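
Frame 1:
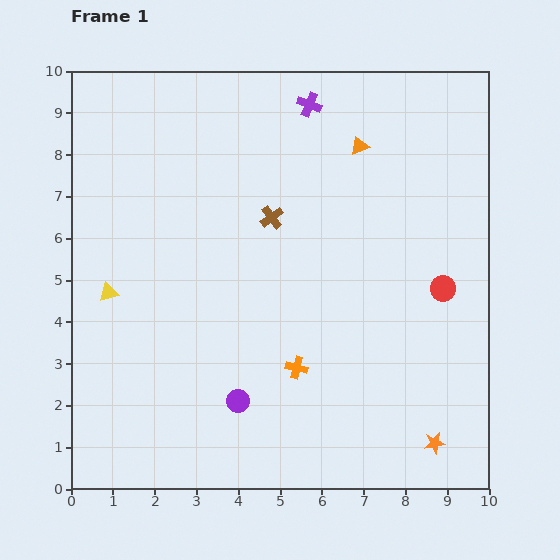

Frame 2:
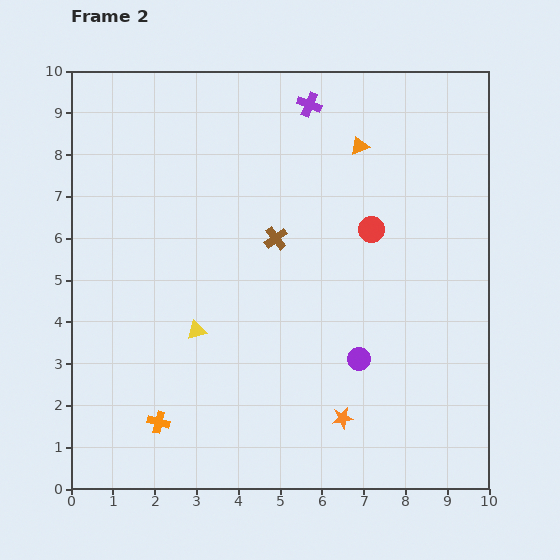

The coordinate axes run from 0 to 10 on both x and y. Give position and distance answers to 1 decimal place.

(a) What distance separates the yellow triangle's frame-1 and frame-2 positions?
2.3

The yellow triangle moved from (0.9, 4.7) to (3.0, 3.8), a distance of √(2.1² + 0.9²) ≈ 2.3.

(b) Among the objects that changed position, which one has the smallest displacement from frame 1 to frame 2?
the brown cross

(moved 0.5)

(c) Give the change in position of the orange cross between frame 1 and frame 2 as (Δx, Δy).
(-3.3, -1.3)

The orange cross was at (5.4, 2.9) in frame 1 and (2.1, 1.6) in frame 2.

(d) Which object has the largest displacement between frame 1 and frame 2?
the orange cross

(moved 3.5; next 3.1)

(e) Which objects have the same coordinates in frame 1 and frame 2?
the orange triangle, the purple cross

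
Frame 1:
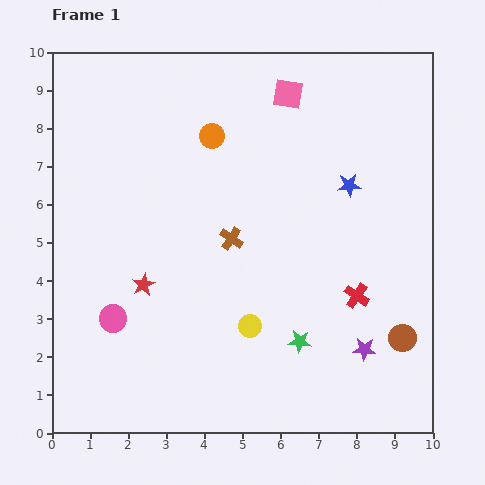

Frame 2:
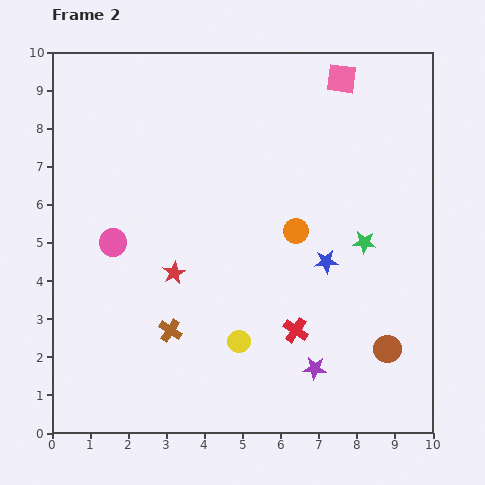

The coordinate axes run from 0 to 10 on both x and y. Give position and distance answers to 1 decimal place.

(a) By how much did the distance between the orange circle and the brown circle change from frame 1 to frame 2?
-3.4

Distance in frame 1: 7.3. Distance in frame 2: 3.9.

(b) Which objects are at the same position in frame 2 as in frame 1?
none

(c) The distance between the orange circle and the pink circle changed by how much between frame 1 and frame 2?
-0.7

Distance in frame 1: 5.5. Distance in frame 2: 4.8.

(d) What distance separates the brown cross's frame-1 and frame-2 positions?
2.9

The brown cross moved from (4.7, 5.1) to (3.1, 2.7), a distance of √(1.6² + 2.4²) ≈ 2.9.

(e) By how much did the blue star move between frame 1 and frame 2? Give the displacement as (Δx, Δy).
(-0.6, -2.0)

The blue star was at (7.8, 6.5) in frame 1 and (7.2, 4.5) in frame 2.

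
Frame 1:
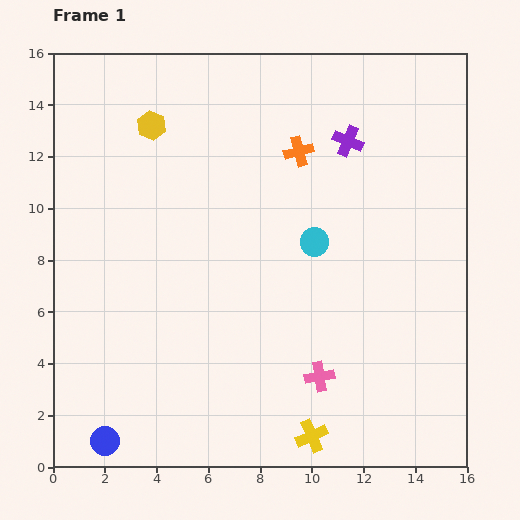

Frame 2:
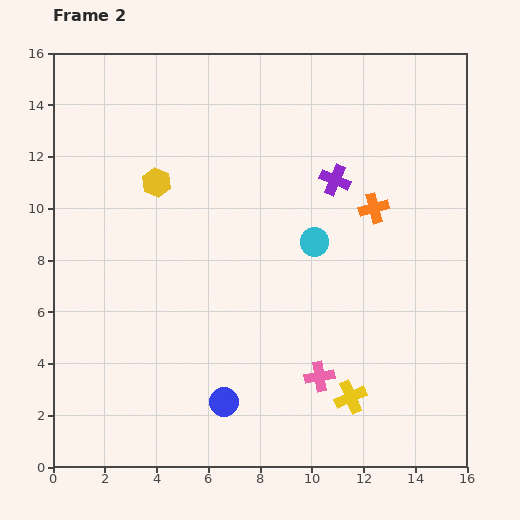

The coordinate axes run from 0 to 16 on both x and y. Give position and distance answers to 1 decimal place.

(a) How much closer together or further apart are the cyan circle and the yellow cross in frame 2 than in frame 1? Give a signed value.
-1.3

Distance in frame 1: 7.5. Distance in frame 2: 6.2.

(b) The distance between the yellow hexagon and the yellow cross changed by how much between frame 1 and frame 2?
-2.3

Distance in frame 1: 13.5. Distance in frame 2: 11.2.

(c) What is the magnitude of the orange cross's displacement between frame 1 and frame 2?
3.6

The orange cross moved from (9.5, 12.2) to (12.4, 10.0), a distance of √(2.9² + 2.2²) ≈ 3.6.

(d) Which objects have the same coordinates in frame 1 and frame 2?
the cyan circle, the pink cross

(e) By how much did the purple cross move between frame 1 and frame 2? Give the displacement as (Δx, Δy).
(-0.5, -1.5)

The purple cross was at (11.4, 12.6) in frame 1 and (10.9, 11.1) in frame 2.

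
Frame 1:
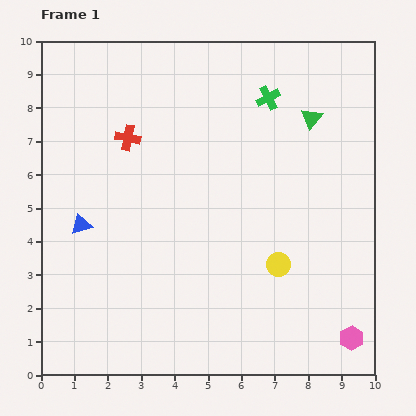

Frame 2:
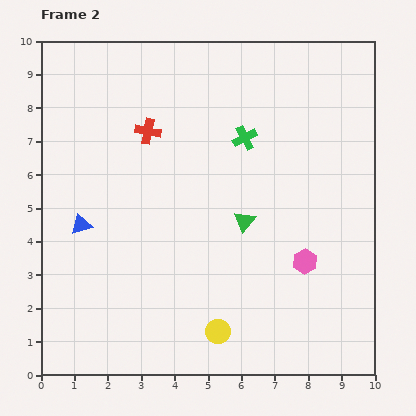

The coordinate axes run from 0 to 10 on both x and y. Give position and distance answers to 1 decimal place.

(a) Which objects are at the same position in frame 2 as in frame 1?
the blue triangle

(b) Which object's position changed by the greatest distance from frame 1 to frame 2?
the green triangle

(moved 3.7; next 2.7)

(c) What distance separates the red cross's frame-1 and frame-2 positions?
0.6

The red cross moved from (2.6, 7.1) to (3.2, 7.3), a distance of √(0.6² + 0.2²) ≈ 0.6.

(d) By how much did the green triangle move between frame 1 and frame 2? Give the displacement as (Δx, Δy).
(-2.0, -3.1)

The green triangle was at (8.1, 7.7) in frame 1 and (6.1, 4.6) in frame 2.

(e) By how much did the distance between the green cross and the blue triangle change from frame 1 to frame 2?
-1.3

Distance in frame 1: 6.8. Distance in frame 2: 5.5.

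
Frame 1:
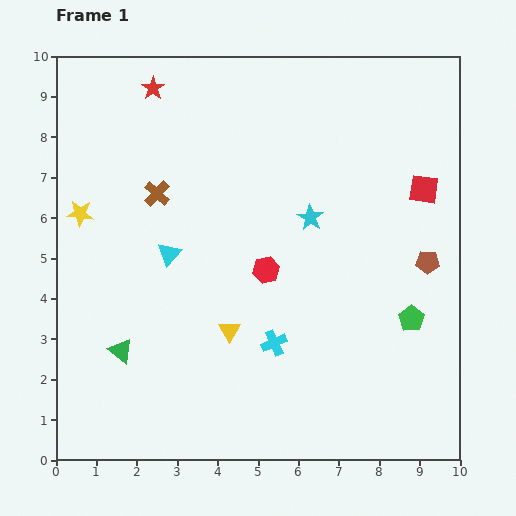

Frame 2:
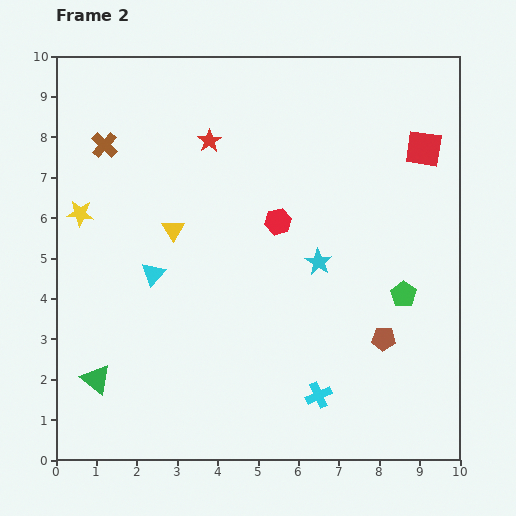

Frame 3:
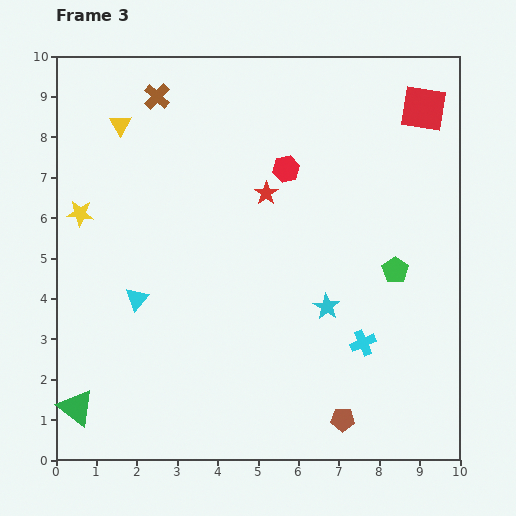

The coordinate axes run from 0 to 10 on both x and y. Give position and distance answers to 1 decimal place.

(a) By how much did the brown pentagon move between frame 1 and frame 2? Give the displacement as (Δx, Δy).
(-1.1, -1.9)

The brown pentagon was at (9.2, 4.9) in frame 1 and (8.1, 3.0) in frame 2.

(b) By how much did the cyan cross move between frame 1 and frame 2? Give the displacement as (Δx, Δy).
(1.1, -1.3)

The cyan cross was at (5.4, 2.9) in frame 1 and (6.5, 1.6) in frame 2.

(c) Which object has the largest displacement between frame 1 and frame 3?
the yellow triangle

(moved 5.8; next 4.4)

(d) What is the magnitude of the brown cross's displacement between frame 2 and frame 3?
1.8

The brown cross moved from (1.2, 7.8) to (2.5, 9.0), a distance of √(1.3² + 1.2²) ≈ 1.8.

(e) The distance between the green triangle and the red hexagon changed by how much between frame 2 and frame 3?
+1.9

Distance in frame 2: 6.0. Distance in frame 3: 7.9.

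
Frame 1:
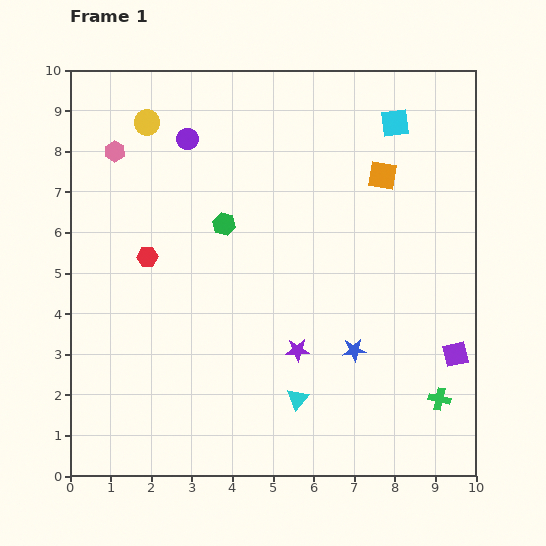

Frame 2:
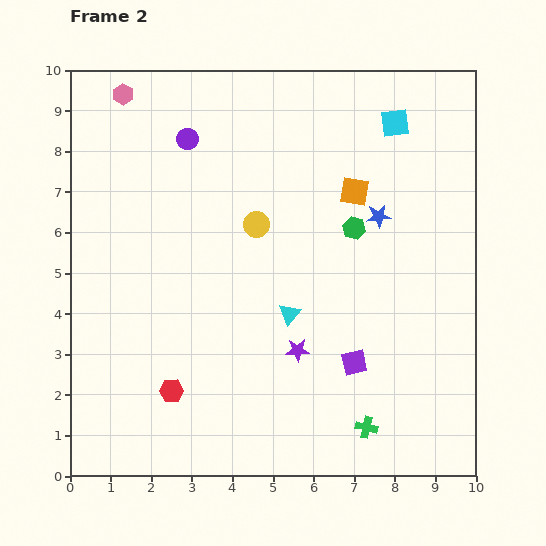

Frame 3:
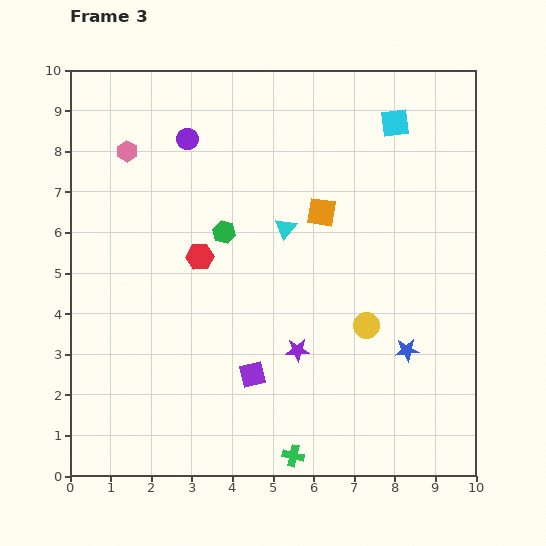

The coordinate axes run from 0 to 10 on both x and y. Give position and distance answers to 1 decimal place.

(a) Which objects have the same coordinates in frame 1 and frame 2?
the cyan square, the purple star, the purple circle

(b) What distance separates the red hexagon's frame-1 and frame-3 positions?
1.3

The red hexagon moved from (1.9, 5.4) to (3.2, 5.4), a distance of √(1.3² + 0.0²) ≈ 1.3.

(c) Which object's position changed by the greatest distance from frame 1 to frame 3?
the yellow circle

(moved 7.4; next 5.0)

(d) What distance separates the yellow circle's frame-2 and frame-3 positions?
3.7

The yellow circle moved from (4.6, 6.2) to (7.3, 3.7), a distance of √(2.7² + 2.5²) ≈ 3.7.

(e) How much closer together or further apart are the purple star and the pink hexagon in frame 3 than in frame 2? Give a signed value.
-1.1

Distance in frame 2: 7.6. Distance in frame 3: 6.5.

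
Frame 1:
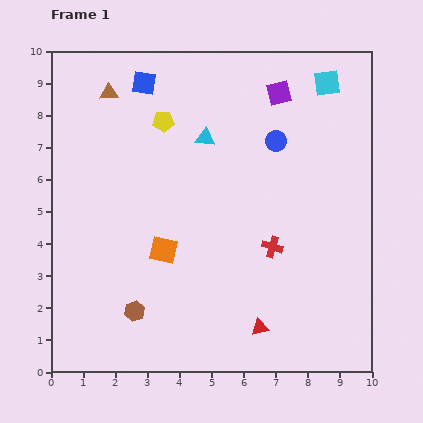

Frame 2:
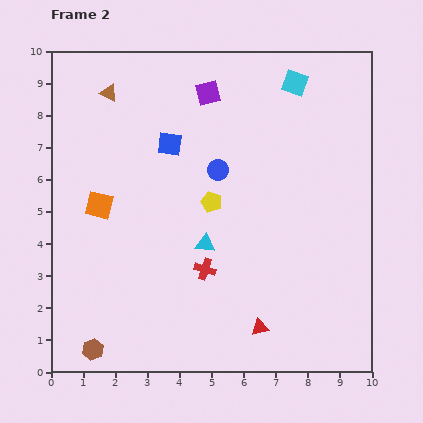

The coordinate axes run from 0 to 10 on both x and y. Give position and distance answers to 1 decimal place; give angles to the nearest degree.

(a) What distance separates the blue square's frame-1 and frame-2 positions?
2.1

The blue square moved from (2.9, 9.0) to (3.7, 7.1), a distance of √(0.8² + 1.9²) ≈ 2.1.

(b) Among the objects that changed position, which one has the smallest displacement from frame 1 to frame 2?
the cyan square

(moved 1.0)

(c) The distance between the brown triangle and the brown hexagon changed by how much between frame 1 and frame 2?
+1.2

Distance in frame 1: 6.8. Distance in frame 2: 8.0.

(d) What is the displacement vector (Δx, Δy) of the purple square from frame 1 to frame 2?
(-2.2, 0.0)

The purple square was at (7.1, 8.7) in frame 1 and (4.9, 8.7) in frame 2.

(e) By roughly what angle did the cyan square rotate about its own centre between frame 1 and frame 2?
27° clockwise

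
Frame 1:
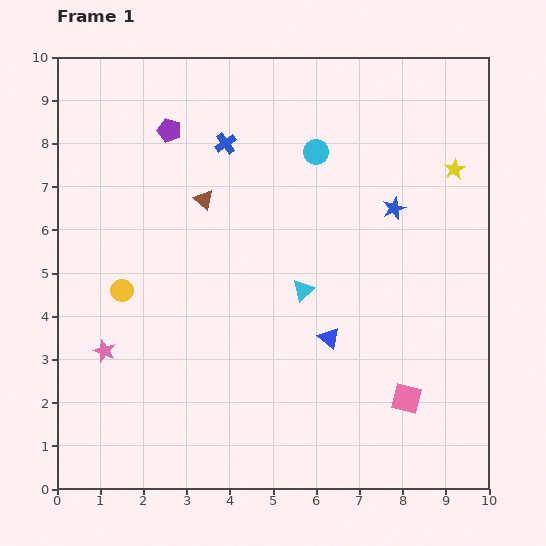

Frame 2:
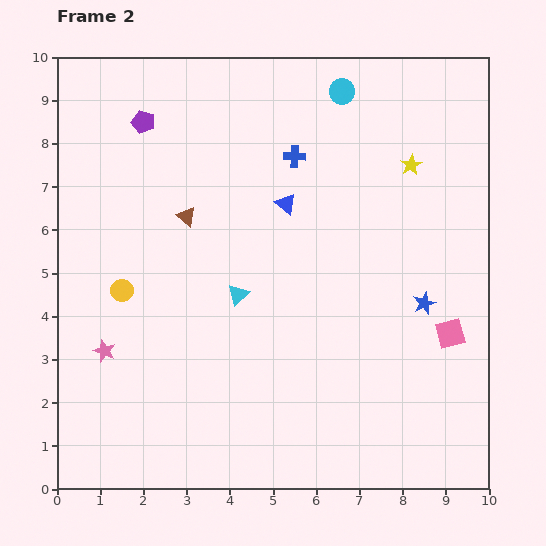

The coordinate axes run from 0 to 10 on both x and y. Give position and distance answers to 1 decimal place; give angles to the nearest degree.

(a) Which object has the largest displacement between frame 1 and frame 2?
the blue triangle

(moved 3.3; next 2.3)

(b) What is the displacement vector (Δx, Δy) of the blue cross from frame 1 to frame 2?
(1.6, -0.3)

The blue cross was at (3.9, 8.0) in frame 1 and (5.5, 7.7) in frame 2.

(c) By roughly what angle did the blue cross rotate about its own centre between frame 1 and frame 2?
38° clockwise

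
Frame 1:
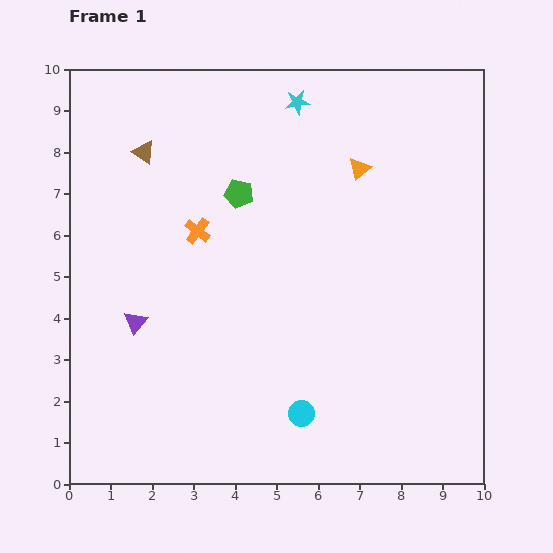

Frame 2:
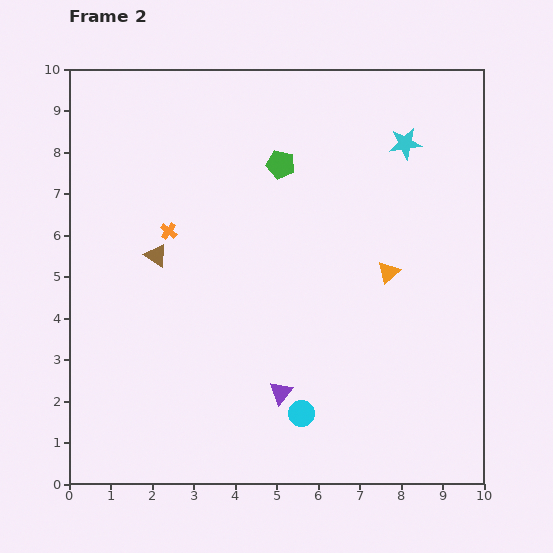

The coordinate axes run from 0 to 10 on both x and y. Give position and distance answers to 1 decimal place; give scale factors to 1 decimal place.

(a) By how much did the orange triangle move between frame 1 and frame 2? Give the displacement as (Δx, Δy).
(0.7, -2.5)

The orange triangle was at (7.0, 7.6) in frame 1 and (7.7, 5.1) in frame 2.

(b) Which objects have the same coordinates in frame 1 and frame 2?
the cyan circle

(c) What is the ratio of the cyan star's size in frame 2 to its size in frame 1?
1.3×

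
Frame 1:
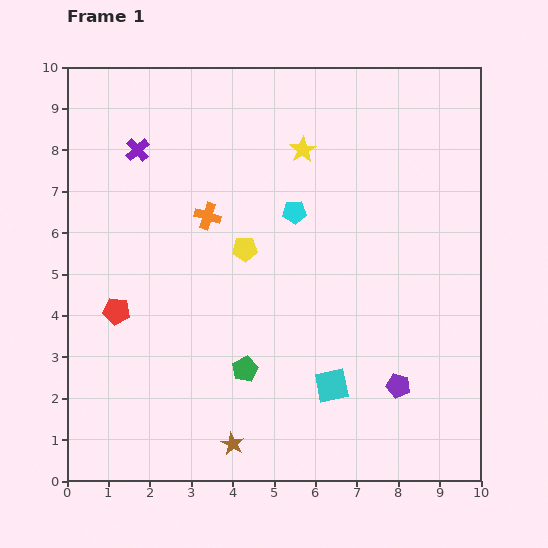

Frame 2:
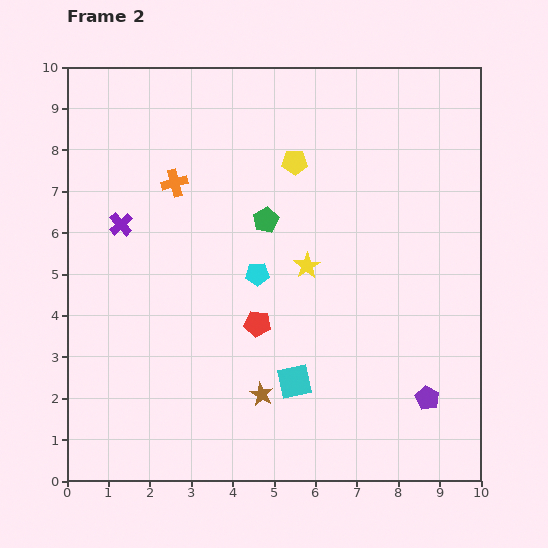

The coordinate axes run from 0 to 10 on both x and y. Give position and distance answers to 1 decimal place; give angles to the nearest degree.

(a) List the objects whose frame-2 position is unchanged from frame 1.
none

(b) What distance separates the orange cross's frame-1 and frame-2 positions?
1.1

The orange cross moved from (3.4, 6.4) to (2.6, 7.2), a distance of √(0.8² + 0.8²) ≈ 1.1.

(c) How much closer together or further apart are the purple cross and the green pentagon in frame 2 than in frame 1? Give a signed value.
-2.4

Distance in frame 1: 5.9. Distance in frame 2: 3.5.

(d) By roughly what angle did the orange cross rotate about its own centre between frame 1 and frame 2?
31° counter-clockwise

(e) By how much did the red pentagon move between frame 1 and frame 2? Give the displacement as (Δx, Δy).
(3.4, -0.3)

The red pentagon was at (1.2, 4.1) in frame 1 and (4.6, 3.8) in frame 2.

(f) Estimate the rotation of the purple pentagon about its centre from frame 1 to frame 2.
15° clockwise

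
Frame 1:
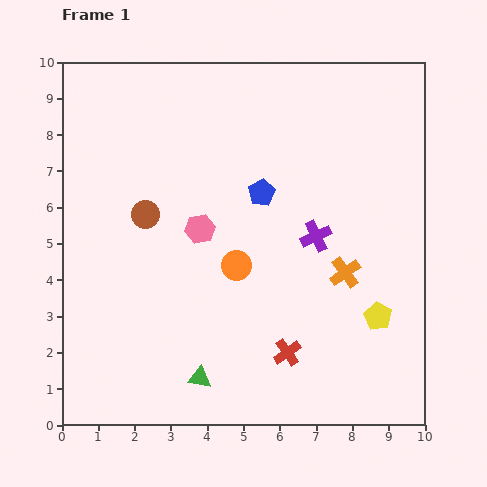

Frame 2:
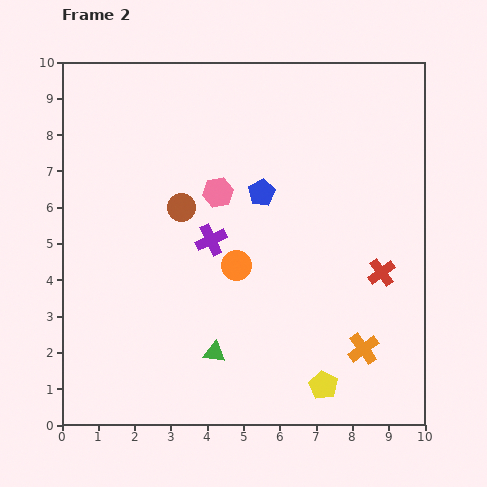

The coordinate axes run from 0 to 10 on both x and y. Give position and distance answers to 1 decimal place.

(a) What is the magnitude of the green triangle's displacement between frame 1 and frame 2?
0.8

The green triangle moved from (3.8, 1.3) to (4.2, 2.0), a distance of √(0.4² + 0.7²) ≈ 0.8.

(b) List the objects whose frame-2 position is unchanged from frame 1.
the blue pentagon, the orange circle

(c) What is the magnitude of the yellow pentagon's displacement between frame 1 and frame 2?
2.4

The yellow pentagon moved from (8.7, 3.0) to (7.2, 1.1), a distance of √(1.5² + 1.9²) ≈ 2.4.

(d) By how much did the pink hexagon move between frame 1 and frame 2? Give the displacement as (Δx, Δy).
(0.5, 1.0)

The pink hexagon was at (3.8, 5.4) in frame 1 and (4.3, 6.4) in frame 2.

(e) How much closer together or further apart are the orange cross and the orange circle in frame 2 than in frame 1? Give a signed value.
+1.2

Distance in frame 1: 3.0. Distance in frame 2: 4.2.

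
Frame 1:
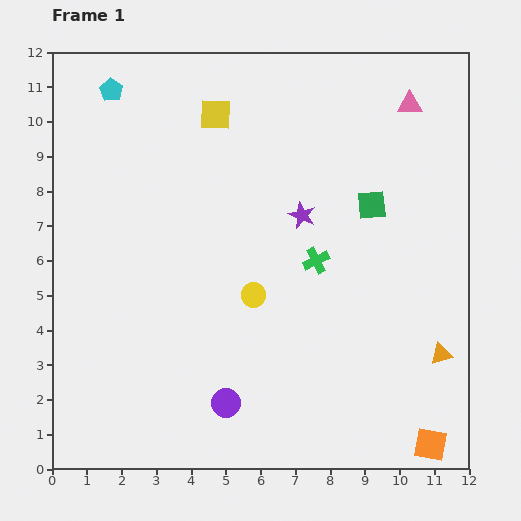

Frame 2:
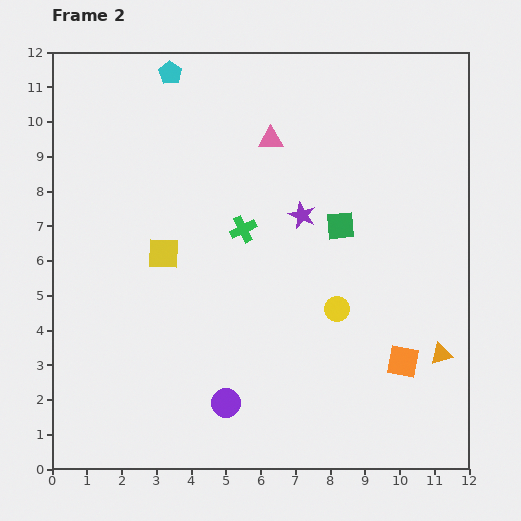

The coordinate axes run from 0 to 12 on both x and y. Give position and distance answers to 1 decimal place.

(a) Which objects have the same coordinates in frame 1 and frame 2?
the purple circle, the orange triangle, the purple star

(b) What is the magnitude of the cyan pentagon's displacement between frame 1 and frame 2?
1.8

The cyan pentagon moved from (1.7, 10.9) to (3.4, 11.4), a distance of √(1.7² + 0.5²) ≈ 1.8.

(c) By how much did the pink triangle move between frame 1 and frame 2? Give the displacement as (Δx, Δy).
(-4.0, -1.0)

The pink triangle was at (10.3, 10.5) in frame 1 and (6.3, 9.5) in frame 2.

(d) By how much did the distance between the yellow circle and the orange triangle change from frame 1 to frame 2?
-2.4

Distance in frame 1: 5.7. Distance in frame 2: 3.3.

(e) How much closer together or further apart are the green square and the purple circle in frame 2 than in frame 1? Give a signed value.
-1.0

Distance in frame 1: 7.1. Distance in frame 2: 6.1.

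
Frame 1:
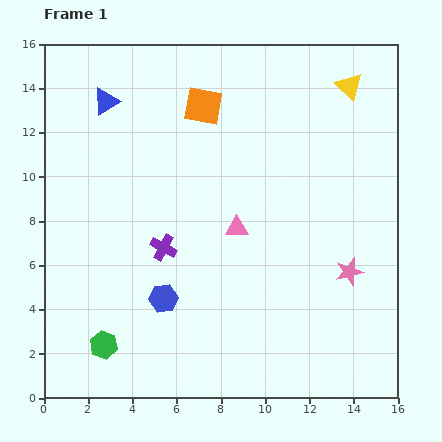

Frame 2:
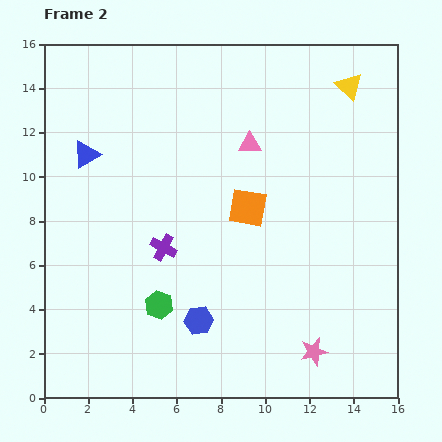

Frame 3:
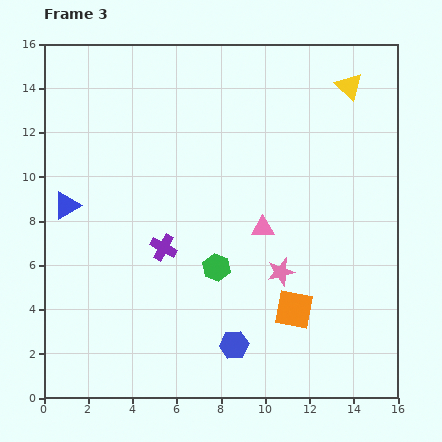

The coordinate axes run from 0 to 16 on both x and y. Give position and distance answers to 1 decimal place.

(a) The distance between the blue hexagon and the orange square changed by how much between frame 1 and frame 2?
-3.3

Distance in frame 1: 8.9. Distance in frame 2: 5.6.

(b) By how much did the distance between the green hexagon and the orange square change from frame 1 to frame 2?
-5.8

Distance in frame 1: 11.7. Distance in frame 2: 5.9.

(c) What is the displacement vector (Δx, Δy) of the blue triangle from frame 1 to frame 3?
(-1.8, -4.7)

The blue triangle was at (2.8, 13.4) in frame 1 and (1.0, 8.7) in frame 3.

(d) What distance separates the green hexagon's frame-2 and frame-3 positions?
3.1

The green hexagon moved from (5.2, 4.2) to (7.8, 5.9), a distance of √(2.6² + 1.7²) ≈ 3.1.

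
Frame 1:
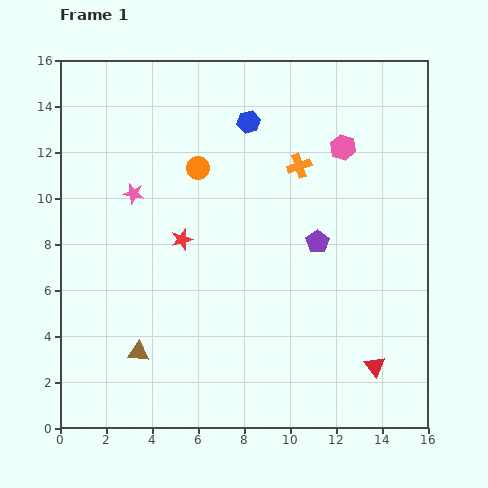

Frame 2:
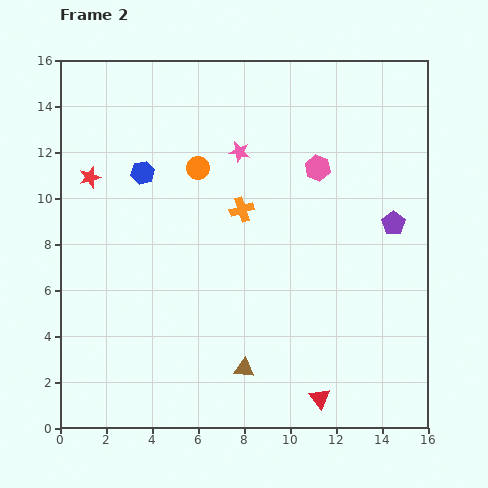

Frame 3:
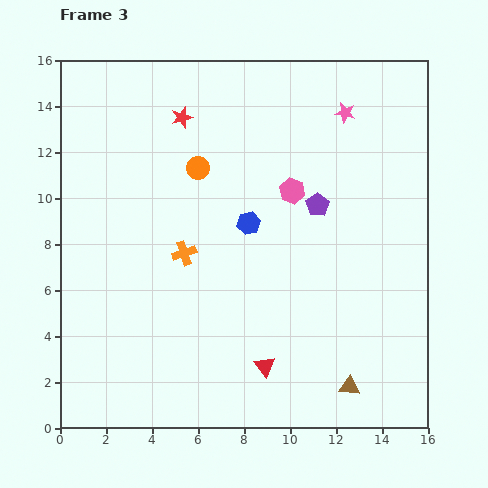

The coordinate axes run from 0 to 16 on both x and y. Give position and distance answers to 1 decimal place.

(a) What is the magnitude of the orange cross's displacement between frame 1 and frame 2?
3.1

The orange cross moved from (10.4, 11.4) to (7.9, 9.5), a distance of √(2.5² + 1.9²) ≈ 3.1.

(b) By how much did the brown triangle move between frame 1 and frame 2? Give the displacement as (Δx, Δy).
(4.6, -0.7)

The brown triangle was at (3.4, 3.3) in frame 1 and (8.0, 2.6) in frame 2.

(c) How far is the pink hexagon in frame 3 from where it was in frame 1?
2.9

The pink hexagon moved from (12.3, 12.2) to (10.1, 10.3), a distance of √(2.2² + 1.9²) ≈ 2.9.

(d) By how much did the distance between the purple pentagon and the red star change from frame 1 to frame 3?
+1.1

Distance in frame 1: 5.9. Distance in frame 3: 7.0.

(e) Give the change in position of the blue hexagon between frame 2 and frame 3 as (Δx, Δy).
(4.6, -2.2)

The blue hexagon was at (3.6, 11.1) in frame 2 and (8.2, 8.9) in frame 3.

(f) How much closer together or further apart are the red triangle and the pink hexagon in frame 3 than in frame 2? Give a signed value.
-2.3

Distance in frame 2: 10.0. Distance in frame 3: 7.7.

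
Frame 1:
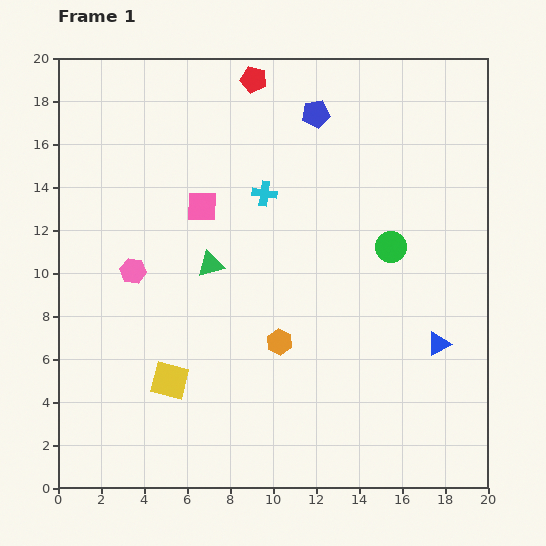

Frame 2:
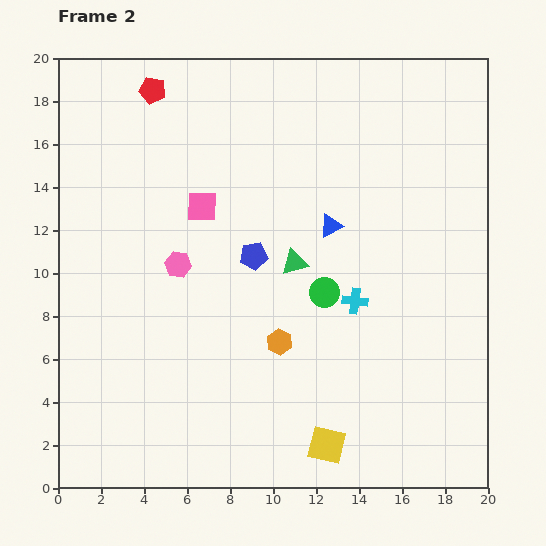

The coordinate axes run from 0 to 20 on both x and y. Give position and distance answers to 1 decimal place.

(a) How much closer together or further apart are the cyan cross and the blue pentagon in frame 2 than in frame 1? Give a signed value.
+0.7

Distance in frame 1: 4.4. Distance in frame 2: 5.1.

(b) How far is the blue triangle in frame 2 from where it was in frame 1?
7.4

The blue triangle moved from (17.7, 6.7) to (12.7, 12.2), a distance of √(5.0² + 5.5²) ≈ 7.4.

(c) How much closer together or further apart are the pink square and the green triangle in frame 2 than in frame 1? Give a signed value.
+2.3

Distance in frame 1: 2.7. Distance in frame 2: 5.0.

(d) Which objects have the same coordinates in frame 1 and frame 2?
the pink square, the orange hexagon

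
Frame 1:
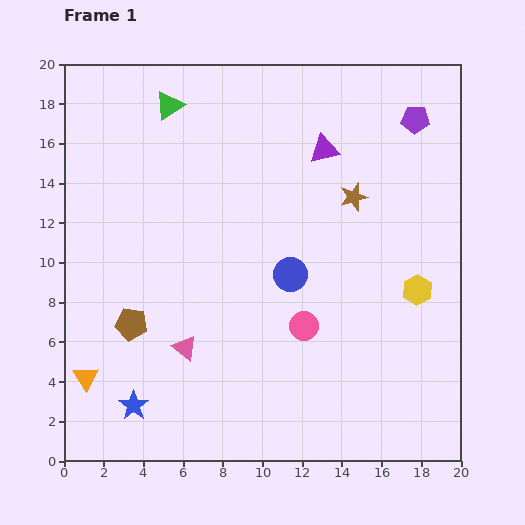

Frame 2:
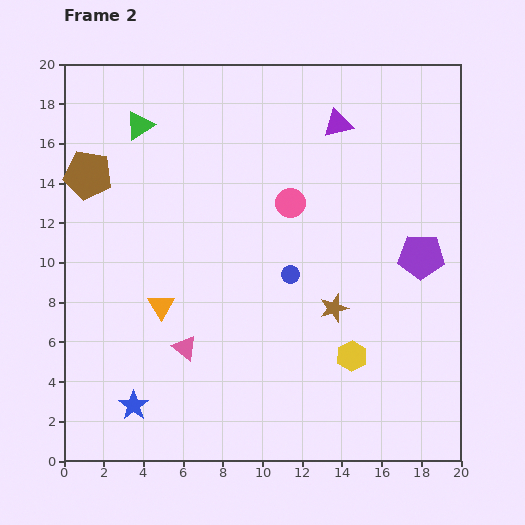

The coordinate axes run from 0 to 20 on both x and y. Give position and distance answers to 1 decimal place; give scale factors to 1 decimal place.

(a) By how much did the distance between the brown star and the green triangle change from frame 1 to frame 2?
+3.0

Distance in frame 1: 10.4. Distance in frame 2: 13.4.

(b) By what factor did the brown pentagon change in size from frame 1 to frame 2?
1.5×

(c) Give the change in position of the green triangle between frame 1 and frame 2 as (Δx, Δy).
(-1.5, -1.0)

The green triangle was at (5.3, 17.9) in frame 1 and (3.8, 16.9) in frame 2.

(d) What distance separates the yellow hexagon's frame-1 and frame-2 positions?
4.7

The yellow hexagon moved from (17.8, 8.6) to (14.5, 5.3), a distance of √(3.3² + 3.3²) ≈ 4.7.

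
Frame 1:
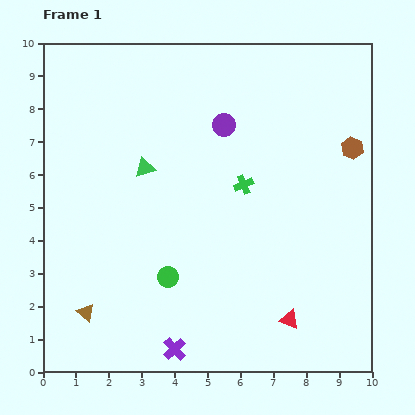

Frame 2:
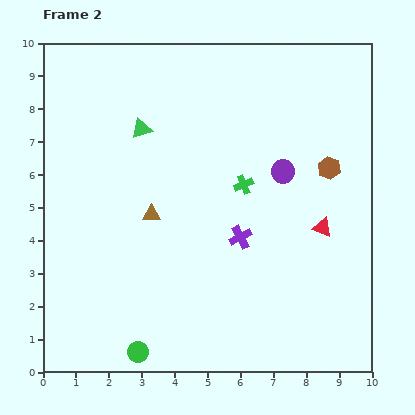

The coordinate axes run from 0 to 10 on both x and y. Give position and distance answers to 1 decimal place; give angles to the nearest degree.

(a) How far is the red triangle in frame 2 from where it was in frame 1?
3.0

The red triangle moved from (7.5, 1.6) to (8.5, 4.4), a distance of √(1.0² + 2.8²) ≈ 3.0.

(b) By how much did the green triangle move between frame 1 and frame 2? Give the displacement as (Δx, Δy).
(-0.1, 1.2)

The green triangle was at (3.1, 6.2) in frame 1 and (3.0, 7.4) in frame 2.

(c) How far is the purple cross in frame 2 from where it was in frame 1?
3.9

The purple cross moved from (4.0, 0.7) to (6.0, 4.1), a distance of √(2.0² + 3.4²) ≈ 3.9.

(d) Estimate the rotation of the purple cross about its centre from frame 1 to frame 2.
16° clockwise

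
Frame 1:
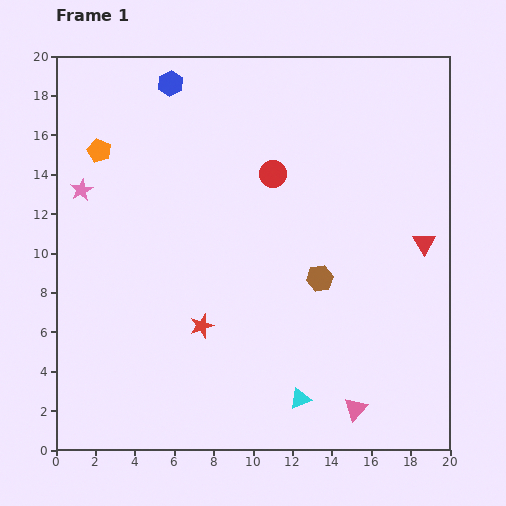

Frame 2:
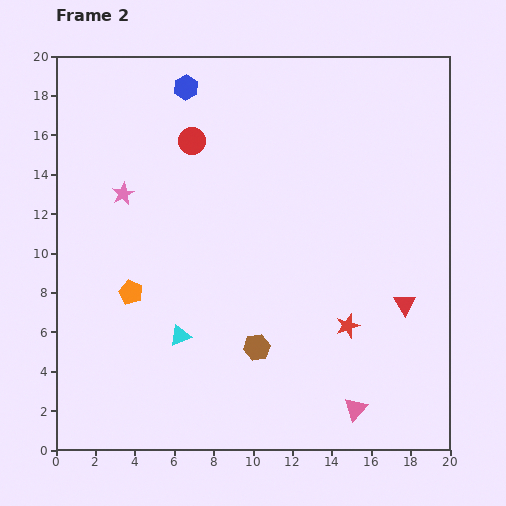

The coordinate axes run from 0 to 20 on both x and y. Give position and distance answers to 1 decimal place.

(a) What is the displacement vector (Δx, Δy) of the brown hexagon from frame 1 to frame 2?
(-3.2, -3.5)

The brown hexagon was at (13.4, 8.7) in frame 1 and (10.2, 5.2) in frame 2.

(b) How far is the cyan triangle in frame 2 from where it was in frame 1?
6.9

The cyan triangle moved from (12.4, 2.6) to (6.3, 5.8), a distance of √(6.1² + 3.2²) ≈ 6.9.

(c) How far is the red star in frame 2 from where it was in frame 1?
7.4

The red star moved from (7.4, 6.3) to (14.8, 6.3), a distance of √(7.4² + 0.0²) ≈ 7.4.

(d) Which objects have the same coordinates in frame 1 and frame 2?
the pink triangle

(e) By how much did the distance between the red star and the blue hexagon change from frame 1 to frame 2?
+2.2

Distance in frame 1: 12.4. Distance in frame 2: 14.6.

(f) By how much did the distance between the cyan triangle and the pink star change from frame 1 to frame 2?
-7.5

Distance in frame 1: 15.3. Distance in frame 2: 7.8.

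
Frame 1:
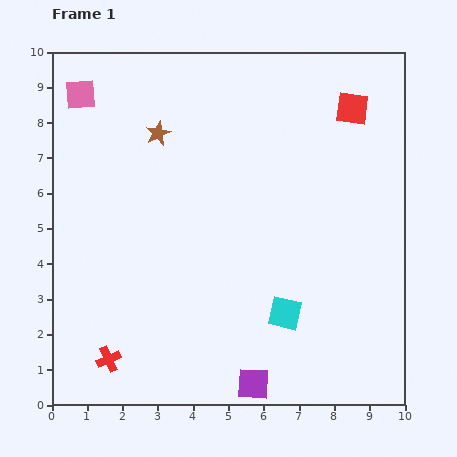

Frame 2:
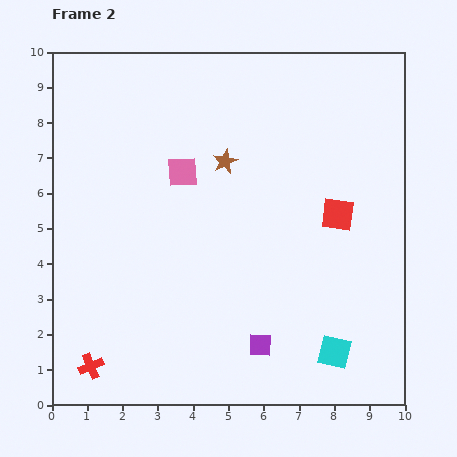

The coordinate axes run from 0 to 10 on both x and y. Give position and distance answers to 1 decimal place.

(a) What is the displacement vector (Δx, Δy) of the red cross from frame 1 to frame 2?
(-0.5, -0.2)

The red cross was at (1.6, 1.3) in frame 1 and (1.1, 1.1) in frame 2.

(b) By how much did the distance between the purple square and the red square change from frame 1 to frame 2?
-4.0

Distance in frame 1: 8.3. Distance in frame 2: 4.3.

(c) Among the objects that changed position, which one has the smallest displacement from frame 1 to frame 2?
the red cross

(moved 0.5)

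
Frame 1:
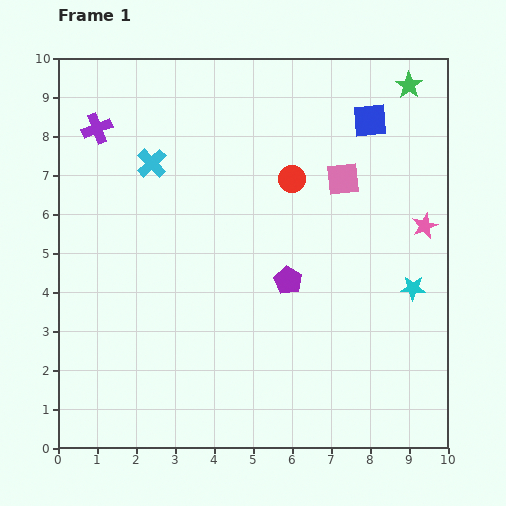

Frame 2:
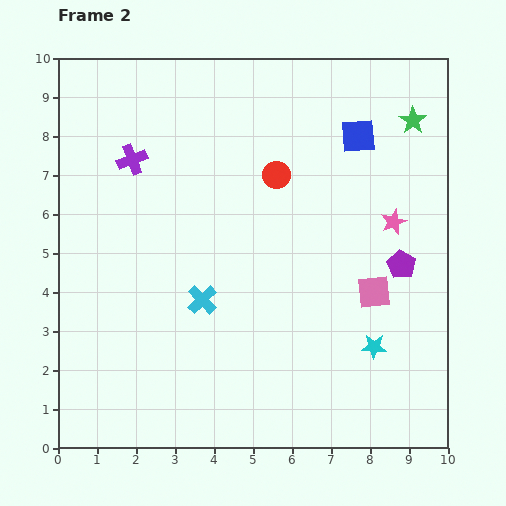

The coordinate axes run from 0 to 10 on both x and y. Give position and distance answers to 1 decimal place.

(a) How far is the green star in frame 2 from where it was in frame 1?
0.9

The green star moved from (9.0, 9.3) to (9.1, 8.4), a distance of √(0.1² + 0.9²) ≈ 0.9.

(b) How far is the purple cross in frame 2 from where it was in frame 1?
1.2

The purple cross moved from (1.0, 8.2) to (1.9, 7.4), a distance of √(0.9² + 0.8²) ≈ 1.2.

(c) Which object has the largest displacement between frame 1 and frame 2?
the cyan cross

(moved 3.7; next 3.0)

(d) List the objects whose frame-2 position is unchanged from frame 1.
none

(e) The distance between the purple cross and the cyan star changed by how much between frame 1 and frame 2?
-1.3

Distance in frame 1: 9.1. Distance in frame 2: 7.8.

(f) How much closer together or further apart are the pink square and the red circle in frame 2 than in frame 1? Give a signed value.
+2.6

Distance in frame 1: 1.3. Distance in frame 2: 3.9.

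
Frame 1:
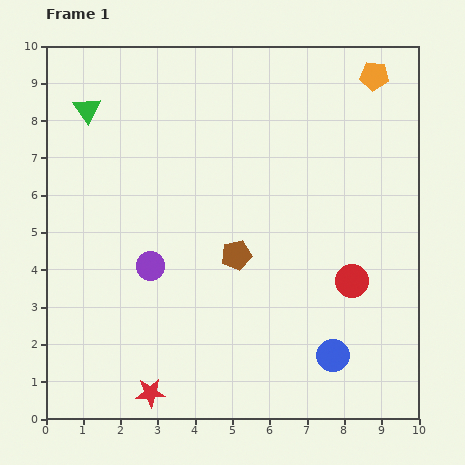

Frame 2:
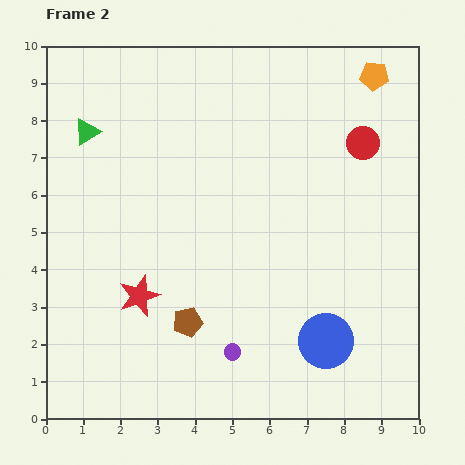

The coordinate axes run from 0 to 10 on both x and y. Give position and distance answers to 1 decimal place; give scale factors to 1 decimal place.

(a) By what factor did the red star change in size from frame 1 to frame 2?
1.4×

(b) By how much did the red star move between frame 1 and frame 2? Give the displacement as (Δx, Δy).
(-0.3, 2.6)

The red star was at (2.8, 0.7) in frame 1 and (2.5, 3.3) in frame 2.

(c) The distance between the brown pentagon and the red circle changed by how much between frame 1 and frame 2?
+3.5

Distance in frame 1: 3.2. Distance in frame 2: 6.7.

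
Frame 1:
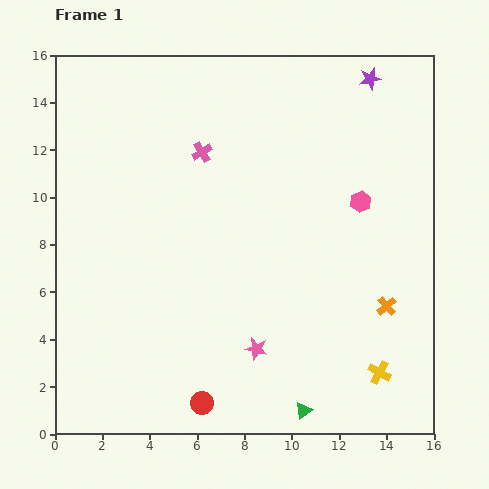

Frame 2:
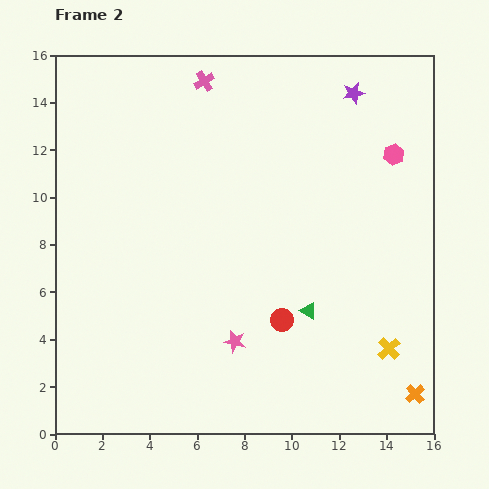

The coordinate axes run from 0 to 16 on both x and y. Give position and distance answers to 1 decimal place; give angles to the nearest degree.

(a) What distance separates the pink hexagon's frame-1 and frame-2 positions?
2.4

The pink hexagon moved from (12.9, 9.8) to (14.3, 11.8), a distance of √(1.4² + 2.0²) ≈ 2.4.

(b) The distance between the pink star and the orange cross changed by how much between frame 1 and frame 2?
+2.1

Distance in frame 1: 5.8. Distance in frame 2: 7.9.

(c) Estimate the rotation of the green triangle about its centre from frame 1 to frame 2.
50° counter-clockwise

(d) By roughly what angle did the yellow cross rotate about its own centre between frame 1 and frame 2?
19° clockwise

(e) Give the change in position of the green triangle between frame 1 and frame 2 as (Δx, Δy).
(0.2, 4.2)

The green triangle was at (10.5, 1.0) in frame 1 and (10.7, 5.2) in frame 2.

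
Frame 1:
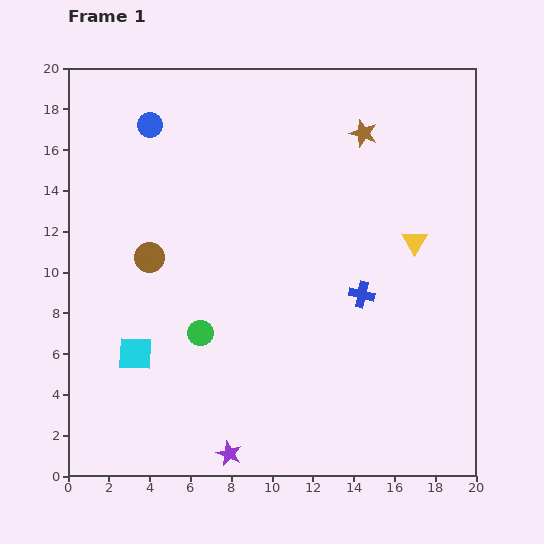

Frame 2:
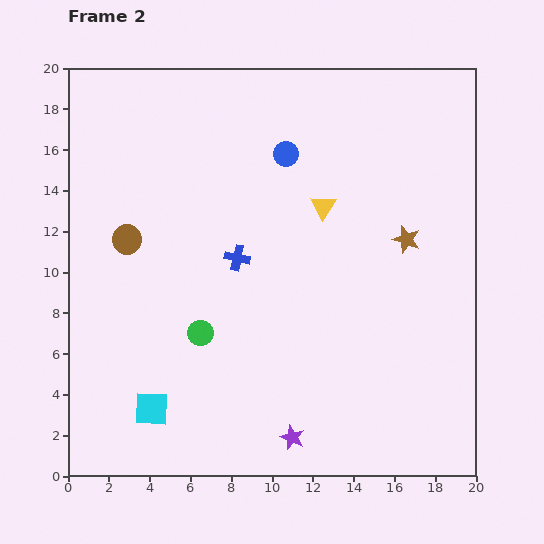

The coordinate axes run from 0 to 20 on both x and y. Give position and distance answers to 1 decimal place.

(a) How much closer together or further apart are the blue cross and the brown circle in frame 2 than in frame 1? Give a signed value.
-5.1

Distance in frame 1: 10.6. Distance in frame 2: 5.5.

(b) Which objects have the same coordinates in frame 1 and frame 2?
the green circle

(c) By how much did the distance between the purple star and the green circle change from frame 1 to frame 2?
+0.7

Distance in frame 1: 6.1. Distance in frame 2: 6.8.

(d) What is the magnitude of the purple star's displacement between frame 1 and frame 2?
3.2

The purple star moved from (7.9, 1.1) to (11.0, 1.9), a distance of √(3.1² + 0.8²) ≈ 3.2.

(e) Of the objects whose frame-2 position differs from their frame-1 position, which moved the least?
the brown circle

(moved 1.4)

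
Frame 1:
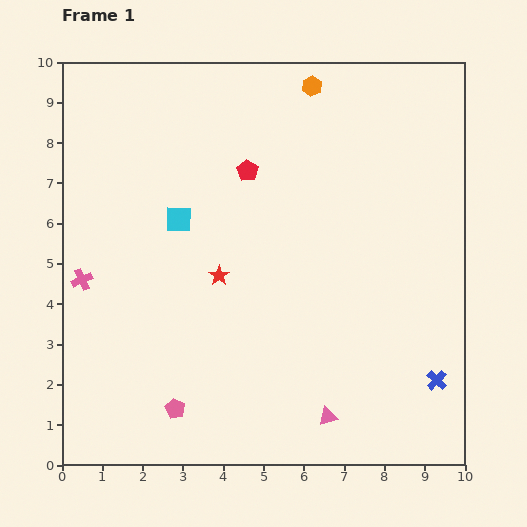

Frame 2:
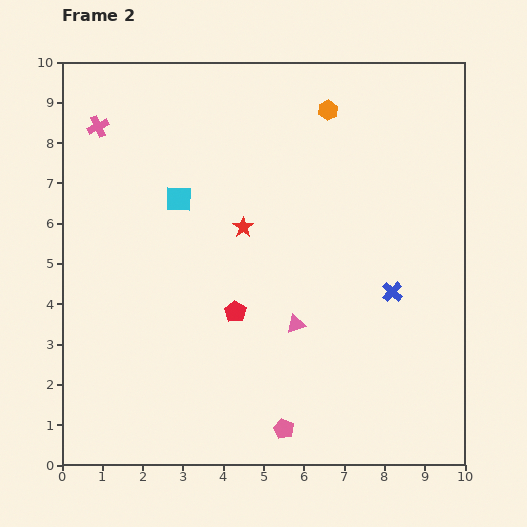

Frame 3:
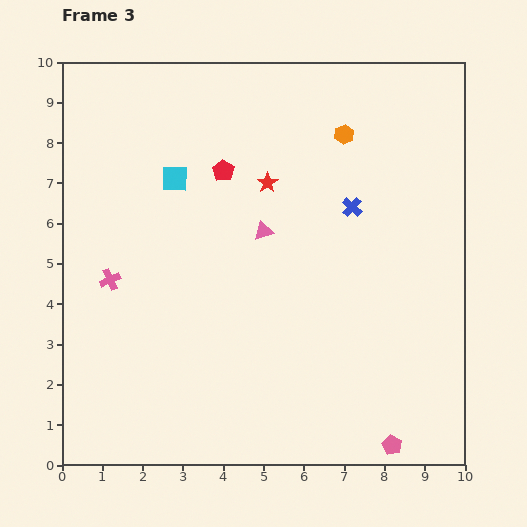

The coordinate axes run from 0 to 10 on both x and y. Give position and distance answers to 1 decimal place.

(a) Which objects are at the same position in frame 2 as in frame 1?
none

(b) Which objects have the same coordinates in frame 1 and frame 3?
none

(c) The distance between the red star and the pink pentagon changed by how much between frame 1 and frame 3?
+3.7

Distance in frame 1: 3.5. Distance in frame 3: 7.2.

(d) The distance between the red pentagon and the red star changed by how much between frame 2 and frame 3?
-1.0

Distance in frame 2: 2.1. Distance in frame 3: 1.1.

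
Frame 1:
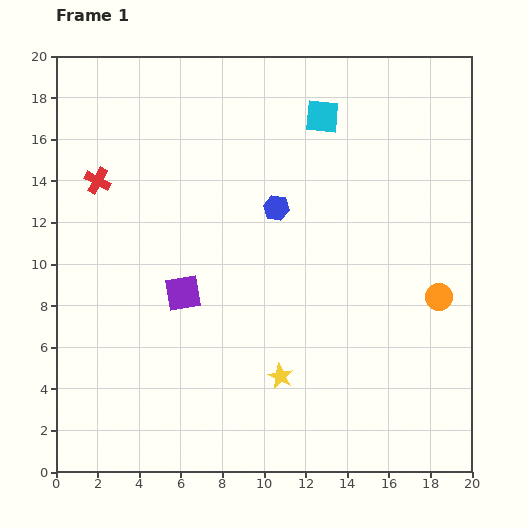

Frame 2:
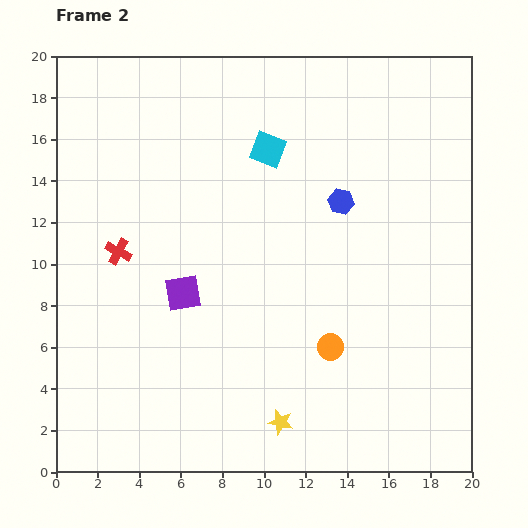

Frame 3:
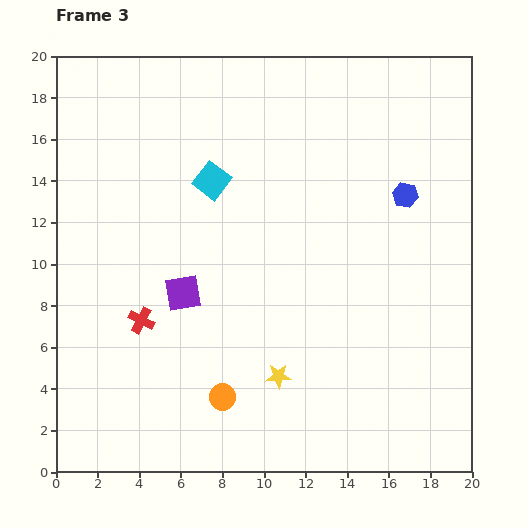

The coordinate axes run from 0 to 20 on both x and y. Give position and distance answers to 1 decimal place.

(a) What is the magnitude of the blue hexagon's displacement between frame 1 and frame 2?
3.1

The blue hexagon moved from (10.6, 12.7) to (13.7, 13.0), a distance of √(3.1² + 0.3²) ≈ 3.1.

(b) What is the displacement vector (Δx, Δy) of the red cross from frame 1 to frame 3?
(2.1, -6.7)

The red cross was at (2.0, 14.0) in frame 1 and (4.1, 7.3) in frame 3.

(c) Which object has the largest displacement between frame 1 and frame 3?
the orange circle

(moved 11.5; next 7.0)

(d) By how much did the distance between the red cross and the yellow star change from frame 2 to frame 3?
-4.2

Distance in frame 2: 11.3. Distance in frame 3: 7.1.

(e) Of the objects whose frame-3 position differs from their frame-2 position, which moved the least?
the yellow star

(moved 2.2)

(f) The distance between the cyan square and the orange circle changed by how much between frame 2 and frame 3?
+0.4

Distance in frame 2: 10.0. Distance in frame 3: 10.4.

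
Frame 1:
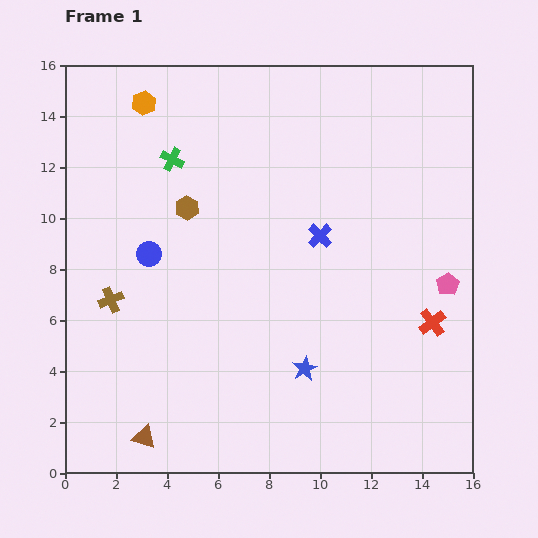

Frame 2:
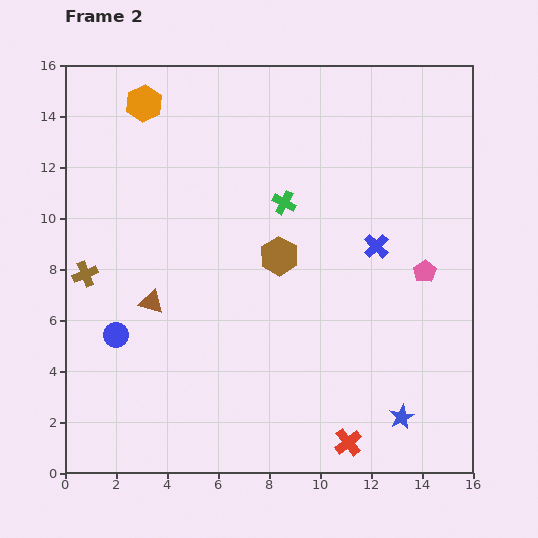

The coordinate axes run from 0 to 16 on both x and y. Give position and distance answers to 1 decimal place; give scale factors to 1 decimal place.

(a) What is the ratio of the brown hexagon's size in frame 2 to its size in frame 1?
1.6×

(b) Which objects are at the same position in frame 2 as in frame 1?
the orange hexagon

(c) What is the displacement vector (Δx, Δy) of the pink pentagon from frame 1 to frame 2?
(-0.9, 0.5)

The pink pentagon was at (15.0, 7.4) in frame 1 and (14.1, 7.9) in frame 2.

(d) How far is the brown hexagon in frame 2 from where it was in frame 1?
4.1

The brown hexagon moved from (4.8, 10.4) to (8.4, 8.5), a distance of √(3.6² + 1.9²) ≈ 4.1.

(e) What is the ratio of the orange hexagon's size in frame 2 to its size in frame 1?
1.5×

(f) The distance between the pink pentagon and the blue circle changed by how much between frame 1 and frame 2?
+0.6

Distance in frame 1: 11.8. Distance in frame 2: 12.4.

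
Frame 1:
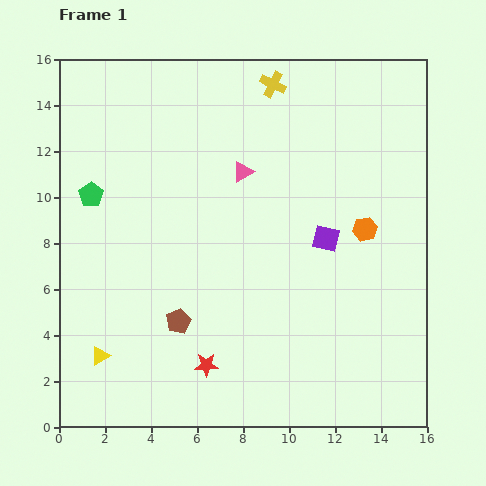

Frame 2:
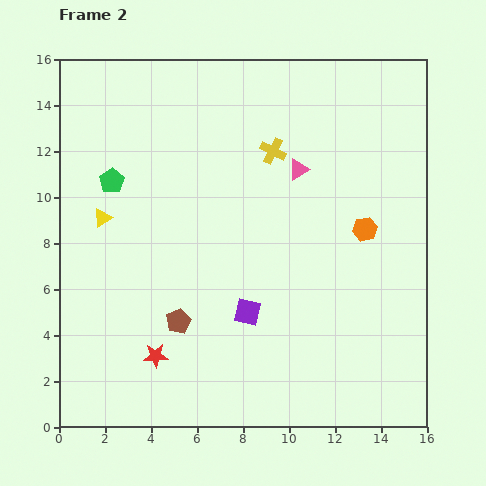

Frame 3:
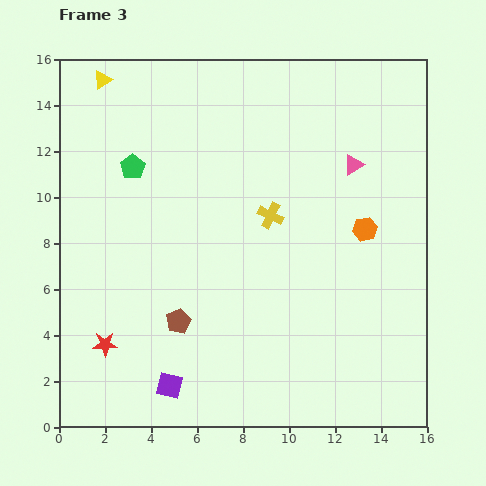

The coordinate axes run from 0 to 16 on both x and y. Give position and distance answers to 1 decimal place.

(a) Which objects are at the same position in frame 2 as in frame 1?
the orange hexagon, the brown pentagon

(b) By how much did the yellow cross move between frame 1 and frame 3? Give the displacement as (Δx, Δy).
(-0.1, -5.7)

The yellow cross was at (9.3, 14.9) in frame 1 and (9.2, 9.2) in frame 3.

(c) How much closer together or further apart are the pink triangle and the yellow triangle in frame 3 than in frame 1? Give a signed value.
+1.4

Distance in frame 1: 10.1. Distance in frame 3: 11.5.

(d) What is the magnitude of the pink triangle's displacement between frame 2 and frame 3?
2.4

The pink triangle moved from (10.4, 11.2) to (12.8, 11.4), a distance of √(2.4² + 0.2²) ≈ 2.4.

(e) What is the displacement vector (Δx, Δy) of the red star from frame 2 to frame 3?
(-2.2, 0.5)

The red star was at (4.2, 3.1) in frame 2 and (2.0, 3.6) in frame 3.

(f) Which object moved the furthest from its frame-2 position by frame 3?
the yellow triangle

(moved 6.0; next 4.7)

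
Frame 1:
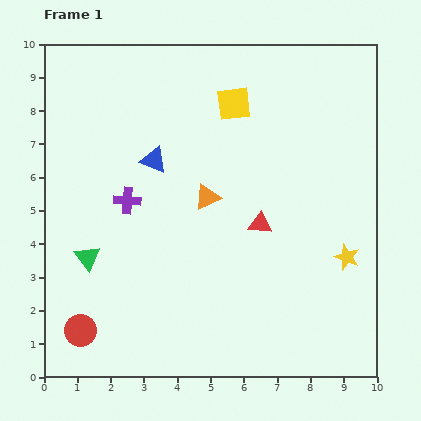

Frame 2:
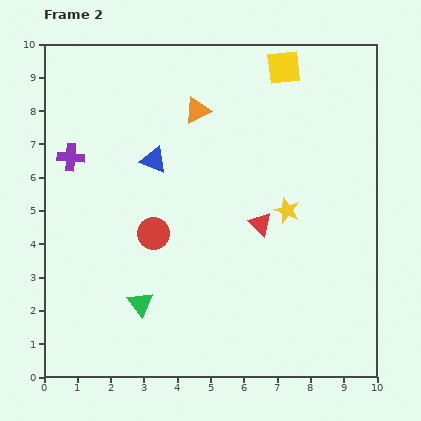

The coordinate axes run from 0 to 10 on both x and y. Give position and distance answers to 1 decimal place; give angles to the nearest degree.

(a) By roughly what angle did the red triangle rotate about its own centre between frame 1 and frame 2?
38° clockwise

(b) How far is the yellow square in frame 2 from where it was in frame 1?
1.9

The yellow square moved from (5.7, 8.2) to (7.2, 9.3), a distance of √(1.5² + 1.1²) ≈ 1.9.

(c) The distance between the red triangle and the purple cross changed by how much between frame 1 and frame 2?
+1.9

Distance in frame 1: 4.1. Distance in frame 2: 6.0.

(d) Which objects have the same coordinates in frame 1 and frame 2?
the red triangle, the blue triangle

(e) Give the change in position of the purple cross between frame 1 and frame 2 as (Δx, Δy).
(-1.7, 1.3)

The purple cross was at (2.5, 5.3) in frame 1 and (0.8, 6.6) in frame 2.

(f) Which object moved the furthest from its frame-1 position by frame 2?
the red circle

(moved 3.6; next 2.6)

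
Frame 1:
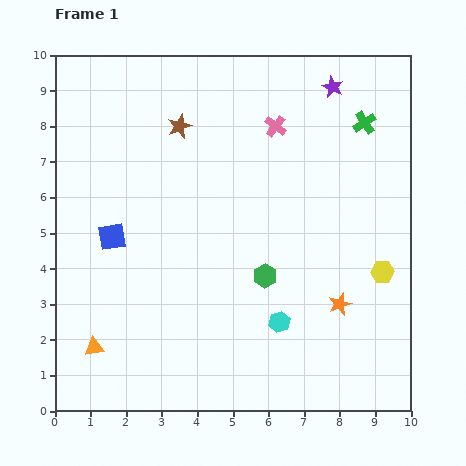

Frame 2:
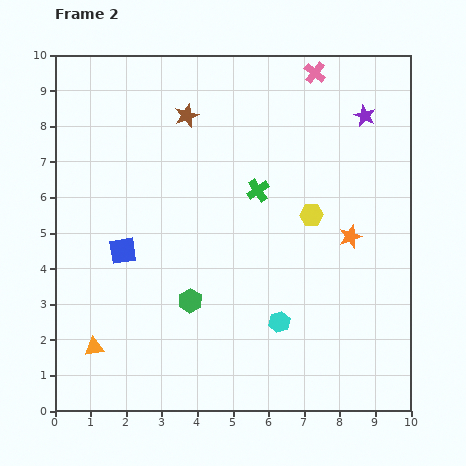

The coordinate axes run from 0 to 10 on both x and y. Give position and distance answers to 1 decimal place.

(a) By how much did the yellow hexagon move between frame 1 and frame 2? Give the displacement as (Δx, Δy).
(-2.0, 1.6)

The yellow hexagon was at (9.2, 3.9) in frame 1 and (7.2, 5.5) in frame 2.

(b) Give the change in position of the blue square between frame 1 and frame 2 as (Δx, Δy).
(0.3, -0.4)

The blue square was at (1.6, 4.9) in frame 1 and (1.9, 4.5) in frame 2.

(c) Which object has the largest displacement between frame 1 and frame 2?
the green cross

(moved 3.6; next 2.6)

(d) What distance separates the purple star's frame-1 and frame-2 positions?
1.2

The purple star moved from (7.8, 9.1) to (8.7, 8.3), a distance of √(0.9² + 0.8²) ≈ 1.2.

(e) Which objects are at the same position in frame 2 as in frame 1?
the orange triangle, the cyan hexagon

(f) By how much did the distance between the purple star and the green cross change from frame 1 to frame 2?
+2.4

Distance in frame 1: 1.3. Distance in frame 2: 3.7.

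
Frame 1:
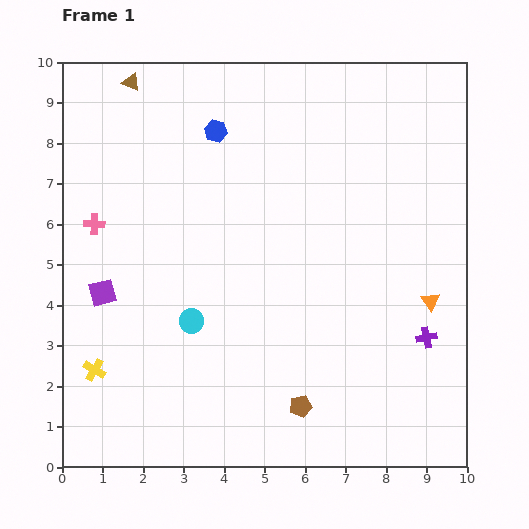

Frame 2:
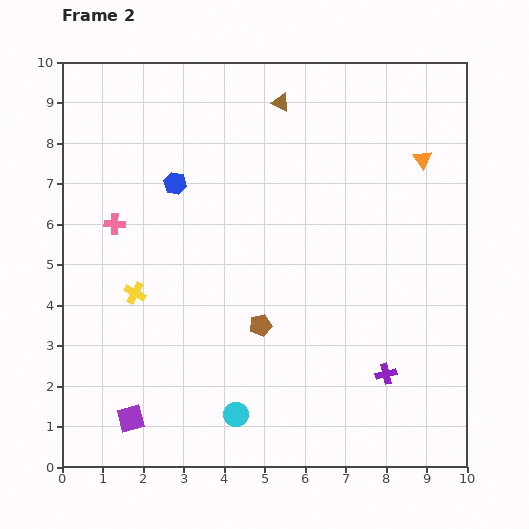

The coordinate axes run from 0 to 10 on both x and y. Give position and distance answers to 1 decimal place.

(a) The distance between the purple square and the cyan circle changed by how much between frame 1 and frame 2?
+0.3

Distance in frame 1: 2.3. Distance in frame 2: 2.6.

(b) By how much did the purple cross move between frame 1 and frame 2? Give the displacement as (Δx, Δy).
(-1.0, -0.9)

The purple cross was at (9.0, 3.2) in frame 1 and (8.0, 2.3) in frame 2.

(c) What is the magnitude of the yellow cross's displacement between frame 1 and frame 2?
2.1

The yellow cross moved from (0.8, 2.4) to (1.8, 4.3), a distance of √(1.0² + 1.9²) ≈ 2.1.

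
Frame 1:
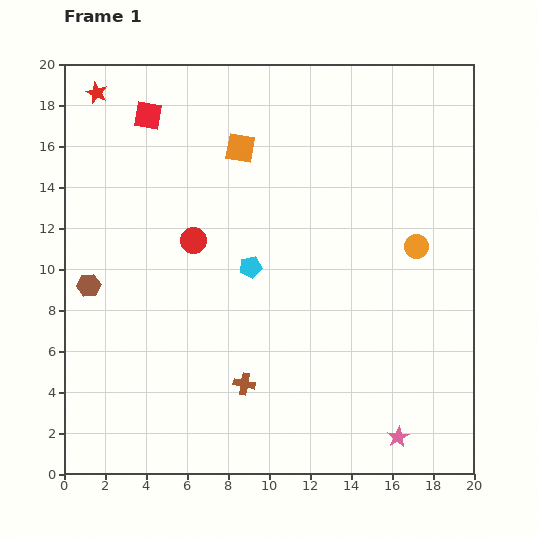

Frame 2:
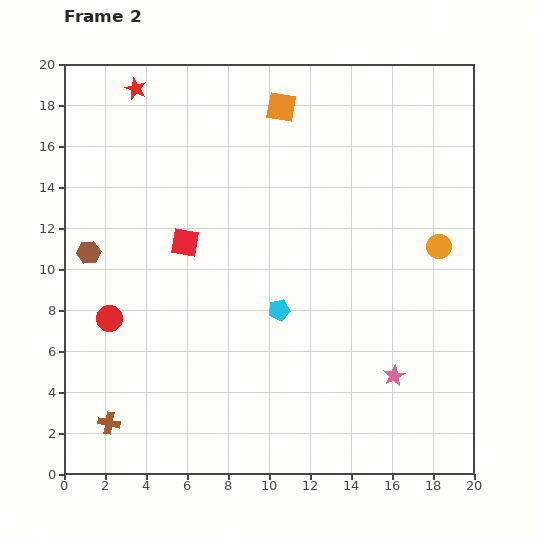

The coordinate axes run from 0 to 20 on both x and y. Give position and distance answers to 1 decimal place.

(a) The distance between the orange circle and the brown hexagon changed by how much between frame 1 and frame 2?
+1.0

Distance in frame 1: 16.1. Distance in frame 2: 17.1.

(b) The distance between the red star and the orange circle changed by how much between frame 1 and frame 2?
-0.6

Distance in frame 1: 17.3. Distance in frame 2: 16.7.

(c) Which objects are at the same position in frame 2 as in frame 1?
none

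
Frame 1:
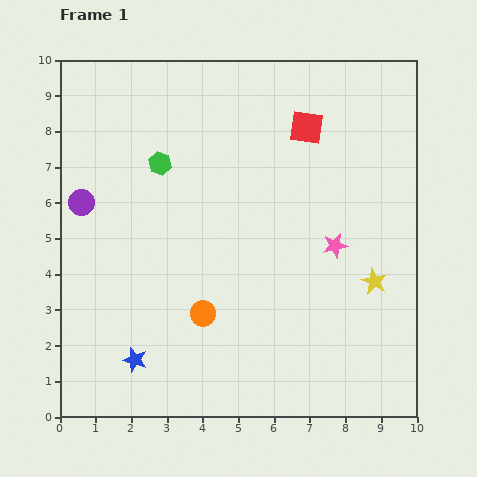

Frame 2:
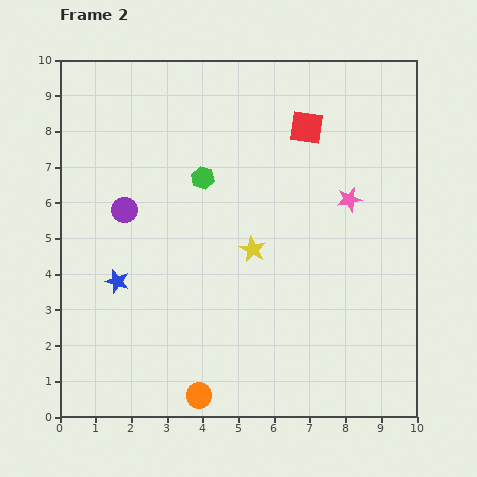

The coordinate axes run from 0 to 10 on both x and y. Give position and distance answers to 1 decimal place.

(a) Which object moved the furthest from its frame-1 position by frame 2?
the yellow star

(moved 3.5; next 2.3)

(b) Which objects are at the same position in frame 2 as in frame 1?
the red square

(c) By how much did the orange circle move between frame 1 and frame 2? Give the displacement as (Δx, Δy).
(-0.1, -2.3)

The orange circle was at (4.0, 2.9) in frame 1 and (3.9, 0.6) in frame 2.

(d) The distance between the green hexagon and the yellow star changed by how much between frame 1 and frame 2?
-4.4

Distance in frame 1: 6.8. Distance in frame 2: 2.4.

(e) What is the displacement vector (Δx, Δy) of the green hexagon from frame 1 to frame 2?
(1.2, -0.4)

The green hexagon was at (2.8, 7.1) in frame 1 and (4.0, 6.7) in frame 2.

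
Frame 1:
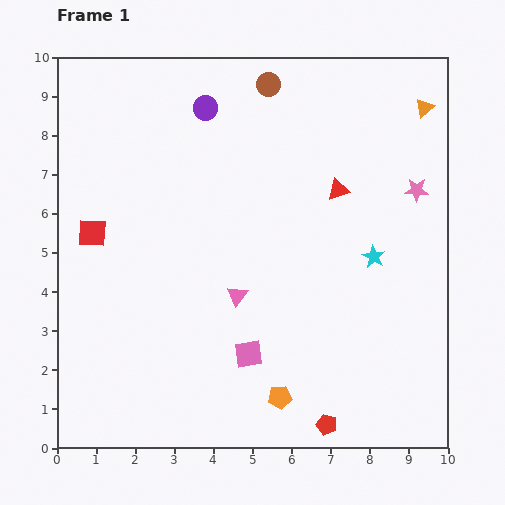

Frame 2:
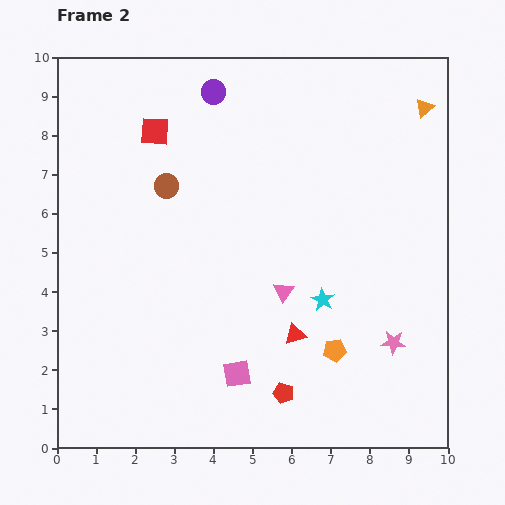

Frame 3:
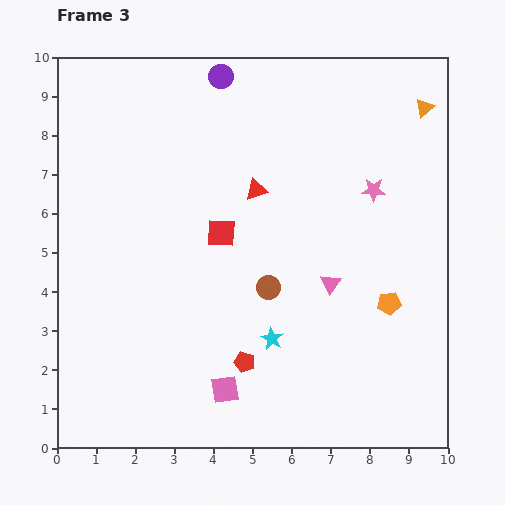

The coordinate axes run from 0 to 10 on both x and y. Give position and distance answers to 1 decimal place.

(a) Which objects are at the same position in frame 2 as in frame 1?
the orange triangle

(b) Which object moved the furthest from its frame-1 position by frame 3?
the brown circle

(moved 5.2; next 3.7)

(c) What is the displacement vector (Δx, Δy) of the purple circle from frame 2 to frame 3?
(0.2, 0.4)

The purple circle was at (4.0, 9.1) in frame 2 and (4.2, 9.5) in frame 3.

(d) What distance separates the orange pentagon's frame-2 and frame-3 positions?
1.8

The orange pentagon moved from (7.1, 2.5) to (8.5, 3.7), a distance of √(1.4² + 1.2²) ≈ 1.8.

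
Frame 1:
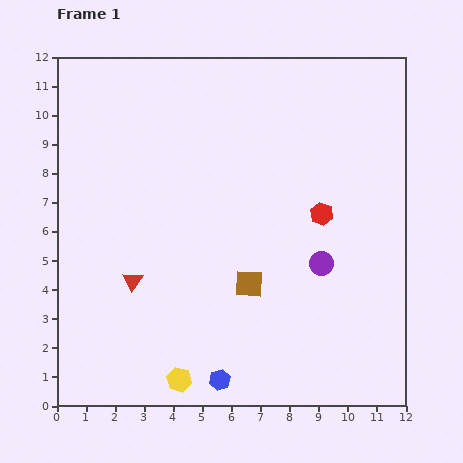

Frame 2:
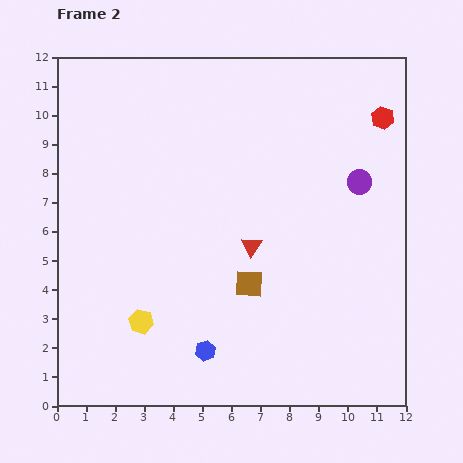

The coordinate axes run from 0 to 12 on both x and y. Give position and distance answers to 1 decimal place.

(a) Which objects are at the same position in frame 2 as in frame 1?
the brown square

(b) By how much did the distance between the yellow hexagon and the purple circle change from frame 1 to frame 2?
+2.6

Distance in frame 1: 6.3. Distance in frame 2: 8.9.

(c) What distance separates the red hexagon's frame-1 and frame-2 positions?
3.9

The red hexagon moved from (9.1, 6.6) to (11.2, 9.9), a distance of √(2.1² + 3.3²) ≈ 3.9.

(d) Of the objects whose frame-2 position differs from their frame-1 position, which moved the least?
the blue hexagon

(moved 1.1)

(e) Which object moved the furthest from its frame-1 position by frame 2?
the red triangle

(moved 4.3; next 3.9)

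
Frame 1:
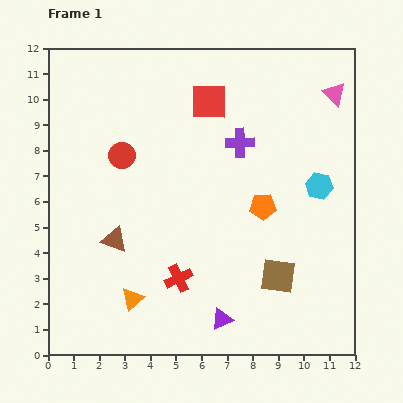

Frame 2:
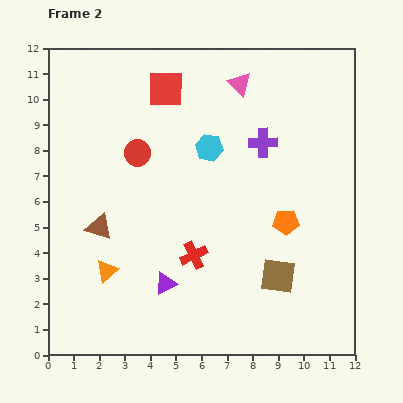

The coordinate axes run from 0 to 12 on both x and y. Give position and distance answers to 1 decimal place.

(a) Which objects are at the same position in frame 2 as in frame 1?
the brown square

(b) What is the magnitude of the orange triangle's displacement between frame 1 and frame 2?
1.5

The orange triangle moved from (3.3, 2.2) to (2.3, 3.3), a distance of √(1.0² + 1.1²) ≈ 1.5.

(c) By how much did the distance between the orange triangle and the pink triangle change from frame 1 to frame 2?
-2.2

Distance in frame 1: 11.2. Distance in frame 2: 9.0.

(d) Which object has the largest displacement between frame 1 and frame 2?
the cyan hexagon

(moved 4.6; next 3.7)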